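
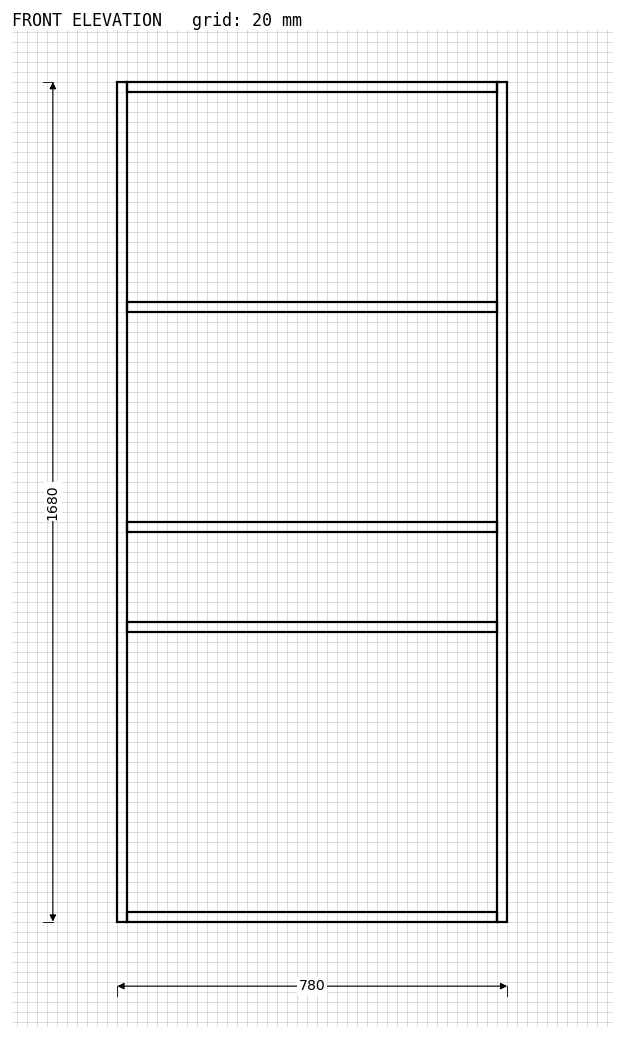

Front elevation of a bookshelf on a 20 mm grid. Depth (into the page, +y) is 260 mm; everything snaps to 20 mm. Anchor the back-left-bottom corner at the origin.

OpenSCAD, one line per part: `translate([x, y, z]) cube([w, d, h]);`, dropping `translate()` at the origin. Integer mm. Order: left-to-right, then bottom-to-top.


cube([20, 260, 1680]);
translate([20, 0, 0]) cube([740, 260, 20]);
translate([20, 0, 580]) cube([740, 260, 20]);
translate([20, 0, 780]) cube([740, 260, 20]);
translate([20, 0, 1220]) cube([740, 260, 20]);
translate([20, 0, 1660]) cube([740, 260, 20]);
translate([760, 0, 0]) cube([20, 260, 1680]);


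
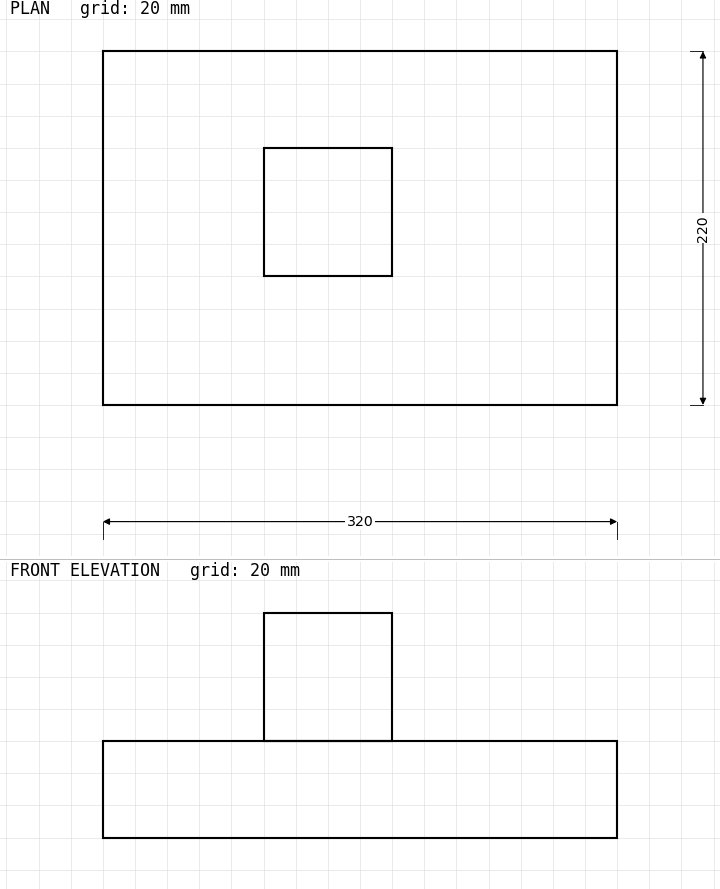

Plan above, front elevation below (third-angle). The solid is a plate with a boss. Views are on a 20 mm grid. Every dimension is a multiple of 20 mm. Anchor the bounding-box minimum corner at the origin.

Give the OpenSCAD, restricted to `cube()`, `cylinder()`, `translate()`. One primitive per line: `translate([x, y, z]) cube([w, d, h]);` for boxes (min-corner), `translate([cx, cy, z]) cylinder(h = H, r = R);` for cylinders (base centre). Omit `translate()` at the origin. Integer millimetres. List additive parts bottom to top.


cube([320, 220, 60]);
translate([100, 80, 60]) cube([80, 80, 80]);


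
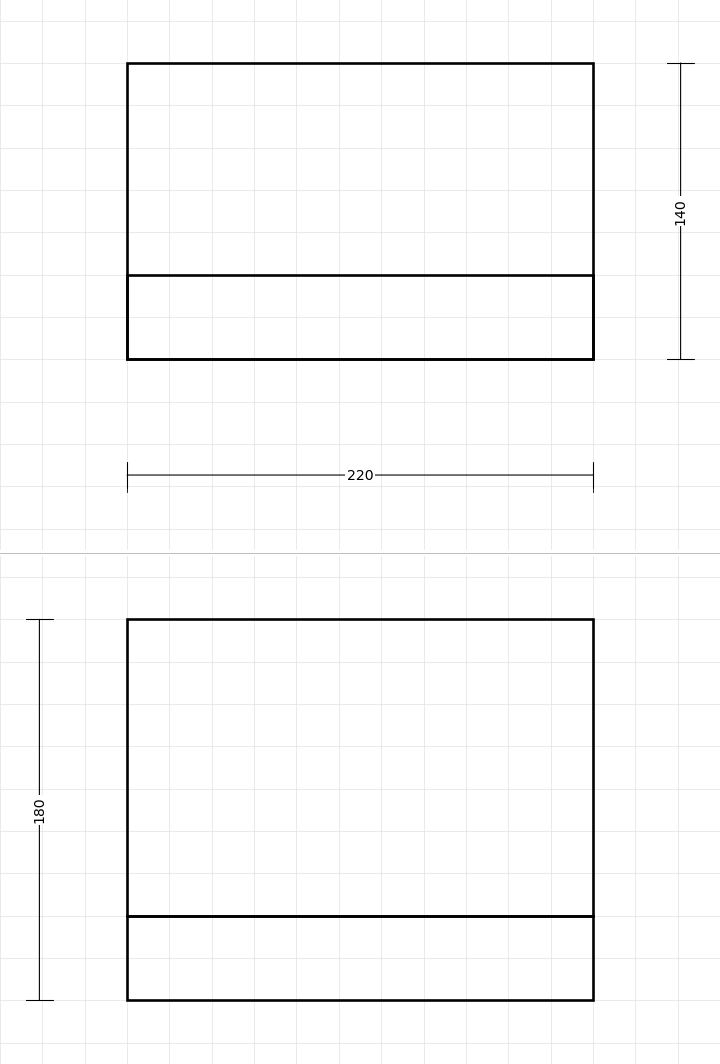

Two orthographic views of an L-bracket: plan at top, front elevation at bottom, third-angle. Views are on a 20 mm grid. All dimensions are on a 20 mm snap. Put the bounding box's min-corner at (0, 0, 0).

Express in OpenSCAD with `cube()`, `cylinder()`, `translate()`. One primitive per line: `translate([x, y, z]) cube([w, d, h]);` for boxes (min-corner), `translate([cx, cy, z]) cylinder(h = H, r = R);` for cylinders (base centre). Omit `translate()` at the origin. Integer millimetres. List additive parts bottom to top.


cube([220, 140, 40]);
translate([0, 0, 40]) cube([220, 40, 140]);


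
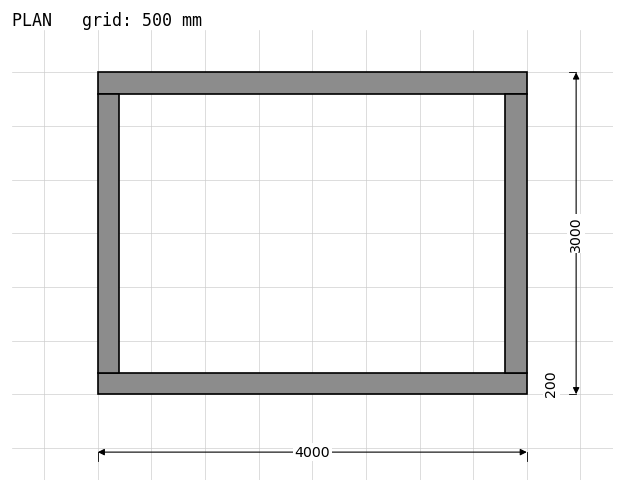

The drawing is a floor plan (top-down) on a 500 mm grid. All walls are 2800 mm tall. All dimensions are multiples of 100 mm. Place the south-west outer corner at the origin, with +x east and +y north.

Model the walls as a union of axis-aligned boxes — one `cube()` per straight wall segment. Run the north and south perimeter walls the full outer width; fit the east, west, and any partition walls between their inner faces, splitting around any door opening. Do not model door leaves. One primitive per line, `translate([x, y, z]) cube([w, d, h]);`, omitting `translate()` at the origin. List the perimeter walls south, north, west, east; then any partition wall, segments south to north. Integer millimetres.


cube([4000, 200, 2800]);
translate([0, 2800, 0]) cube([4000, 200, 2800]);
translate([0, 200, 0]) cube([200, 2600, 2800]);
translate([3800, 200, 0]) cube([200, 2600, 2800]);


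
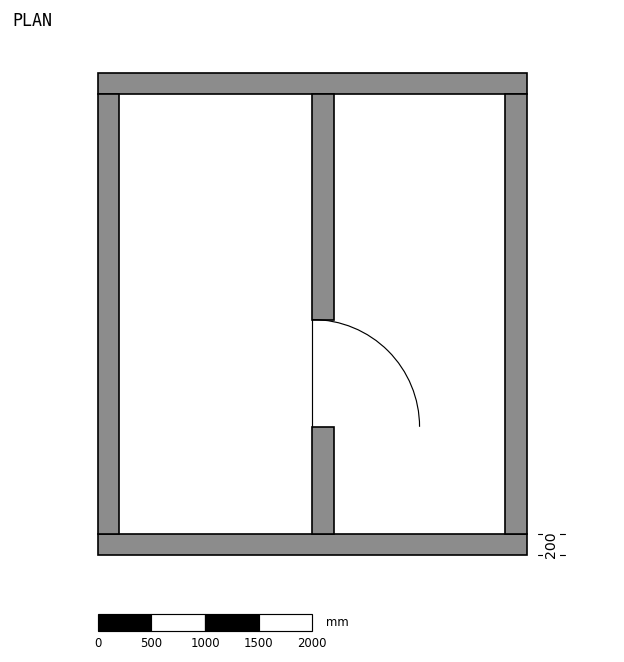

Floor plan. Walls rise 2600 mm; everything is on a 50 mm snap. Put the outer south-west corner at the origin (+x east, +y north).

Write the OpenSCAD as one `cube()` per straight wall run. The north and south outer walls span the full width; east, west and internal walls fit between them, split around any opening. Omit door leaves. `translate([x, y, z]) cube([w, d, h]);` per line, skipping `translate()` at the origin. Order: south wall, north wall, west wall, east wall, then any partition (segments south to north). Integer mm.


cube([4000, 200, 2600]);
translate([0, 4300, 0]) cube([4000, 200, 2600]);
translate([0, 200, 0]) cube([200, 4100, 2600]);
translate([3800, 200, 0]) cube([200, 4100, 2600]);
translate([2000, 200, 0]) cube([200, 1000, 2600]);
translate([2000, 2200, 0]) cube([200, 2100, 2600]);


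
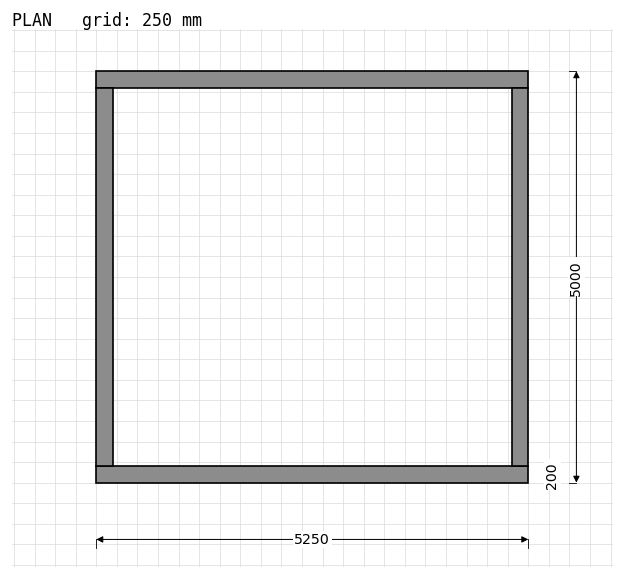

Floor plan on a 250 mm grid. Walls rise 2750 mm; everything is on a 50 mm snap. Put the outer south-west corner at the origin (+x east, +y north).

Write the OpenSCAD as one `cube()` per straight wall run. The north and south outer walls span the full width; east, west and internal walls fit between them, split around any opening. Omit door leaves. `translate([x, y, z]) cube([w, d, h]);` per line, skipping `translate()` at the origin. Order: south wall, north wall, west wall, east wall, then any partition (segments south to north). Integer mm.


cube([5250, 200, 2750]);
translate([0, 4800, 0]) cube([5250, 200, 2750]);
translate([0, 200, 0]) cube([200, 4600, 2750]);
translate([5050, 200, 0]) cube([200, 4600, 2750]);


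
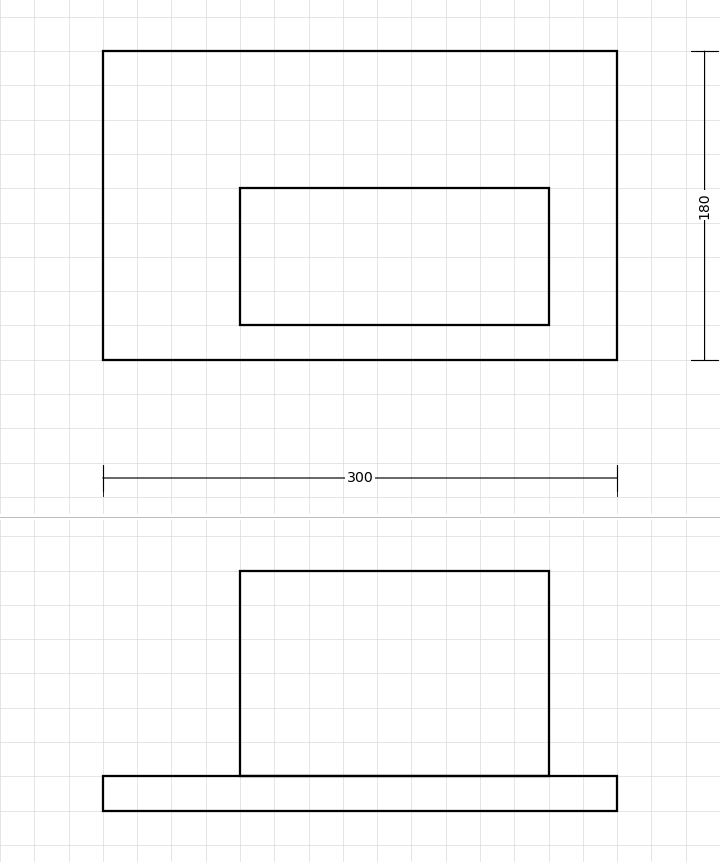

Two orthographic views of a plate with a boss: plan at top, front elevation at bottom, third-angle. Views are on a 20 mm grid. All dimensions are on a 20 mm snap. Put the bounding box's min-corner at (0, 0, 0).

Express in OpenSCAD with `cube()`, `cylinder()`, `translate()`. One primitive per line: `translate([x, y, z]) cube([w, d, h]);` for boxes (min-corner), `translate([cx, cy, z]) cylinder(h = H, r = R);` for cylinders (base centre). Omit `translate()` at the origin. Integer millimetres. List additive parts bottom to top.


cube([300, 180, 20]);
translate([80, 20, 20]) cube([180, 80, 120]);


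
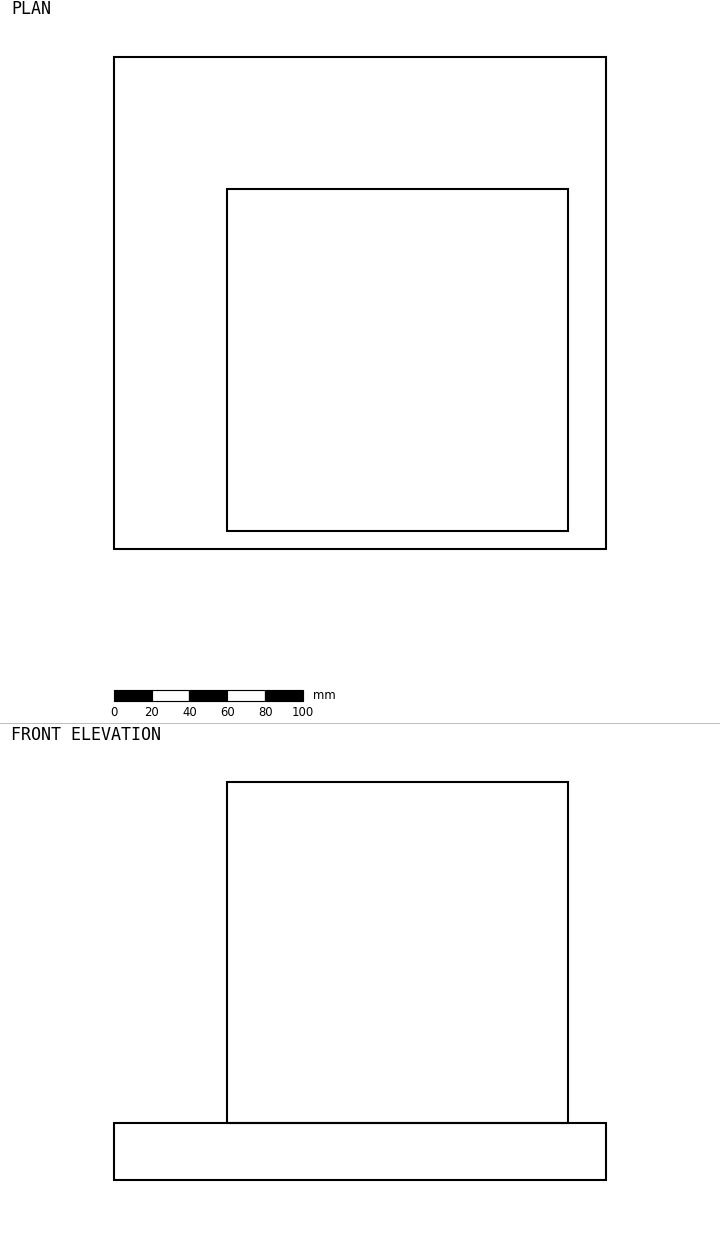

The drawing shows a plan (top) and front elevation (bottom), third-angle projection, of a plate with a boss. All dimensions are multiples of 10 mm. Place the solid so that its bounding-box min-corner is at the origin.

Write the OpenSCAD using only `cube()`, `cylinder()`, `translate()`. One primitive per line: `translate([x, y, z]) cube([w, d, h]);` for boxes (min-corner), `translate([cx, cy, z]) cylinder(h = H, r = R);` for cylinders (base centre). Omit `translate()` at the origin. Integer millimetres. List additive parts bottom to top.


cube([260, 260, 30]);
translate([60, 10, 30]) cube([180, 180, 180]);


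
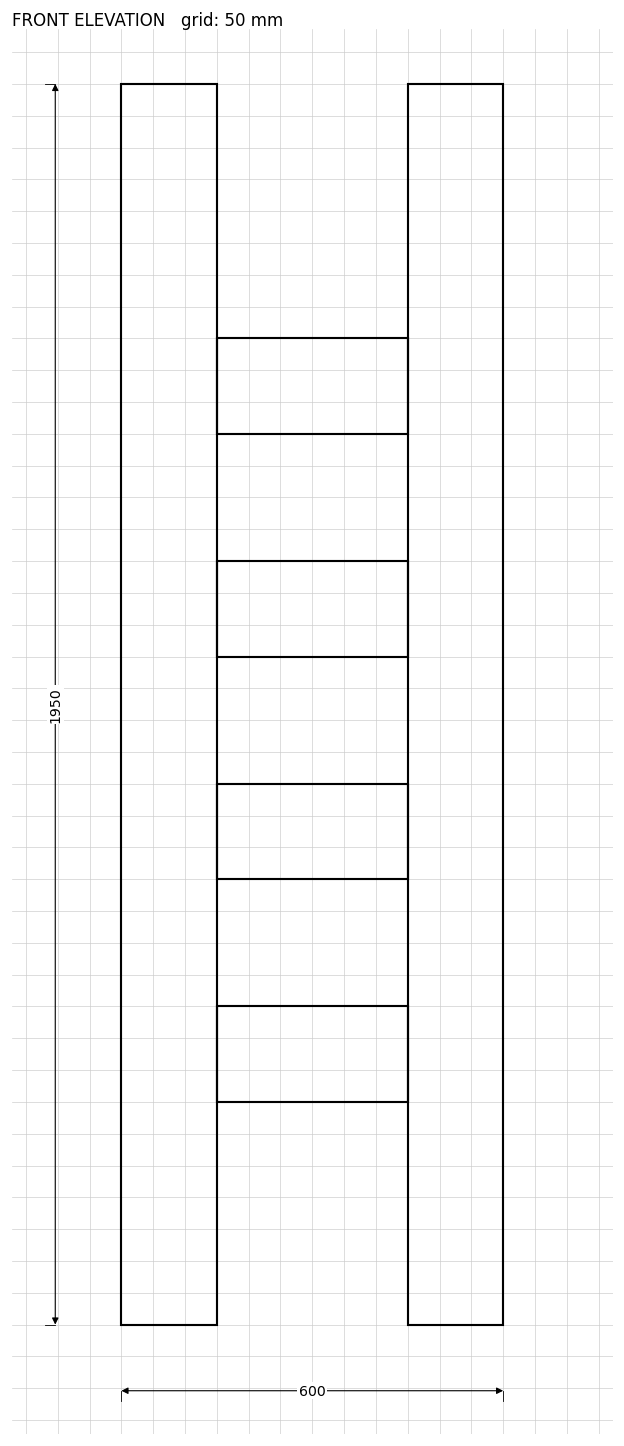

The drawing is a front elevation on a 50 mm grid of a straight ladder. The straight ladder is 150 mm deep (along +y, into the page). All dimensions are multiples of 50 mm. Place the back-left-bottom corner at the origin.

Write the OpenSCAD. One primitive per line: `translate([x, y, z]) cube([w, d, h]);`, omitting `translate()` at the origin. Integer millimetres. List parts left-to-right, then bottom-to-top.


cube([150, 150, 1950]);
translate([150, 0, 350]) cube([300, 150, 150]);
translate([150, 0, 700]) cube([300, 150, 150]);
translate([150, 0, 1050]) cube([300, 150, 150]);
translate([150, 0, 1400]) cube([300, 150, 150]);
translate([450, 0, 0]) cube([150, 150, 1950]);


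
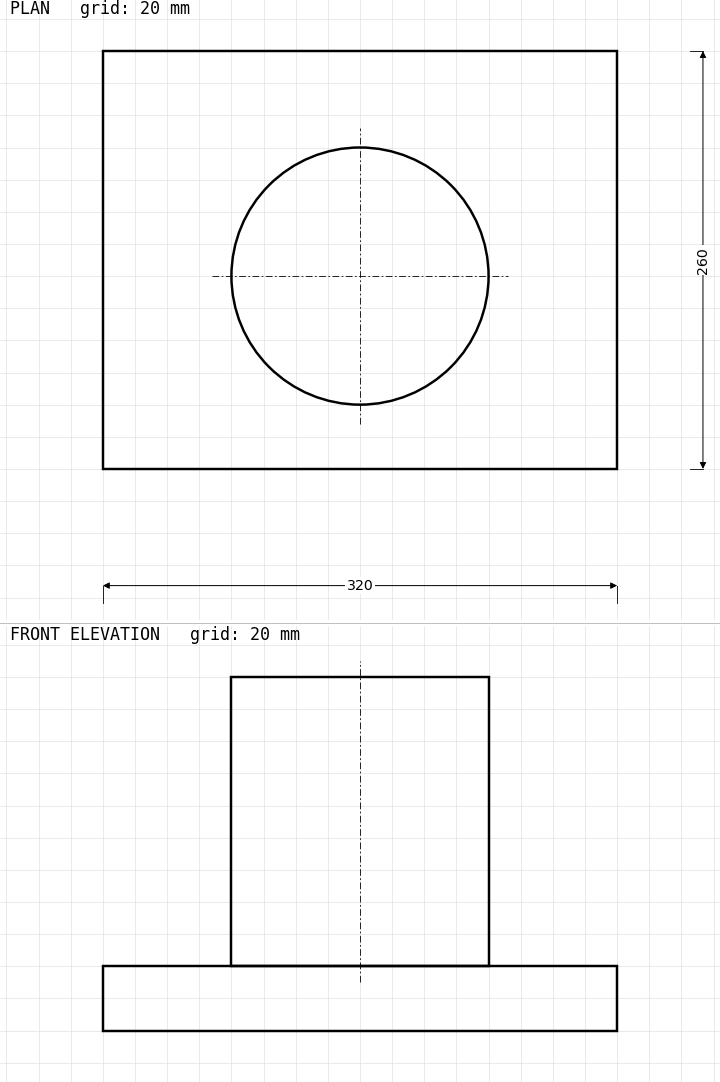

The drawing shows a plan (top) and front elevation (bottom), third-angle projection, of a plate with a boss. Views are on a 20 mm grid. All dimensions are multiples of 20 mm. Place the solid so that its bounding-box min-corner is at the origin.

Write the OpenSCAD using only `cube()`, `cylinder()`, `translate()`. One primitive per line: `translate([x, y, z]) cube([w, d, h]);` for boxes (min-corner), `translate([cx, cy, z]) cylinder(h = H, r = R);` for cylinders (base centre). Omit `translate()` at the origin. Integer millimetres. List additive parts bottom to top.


cube([320, 260, 40]);
translate([160, 120, 40]) cylinder(h = 180, r = 80);


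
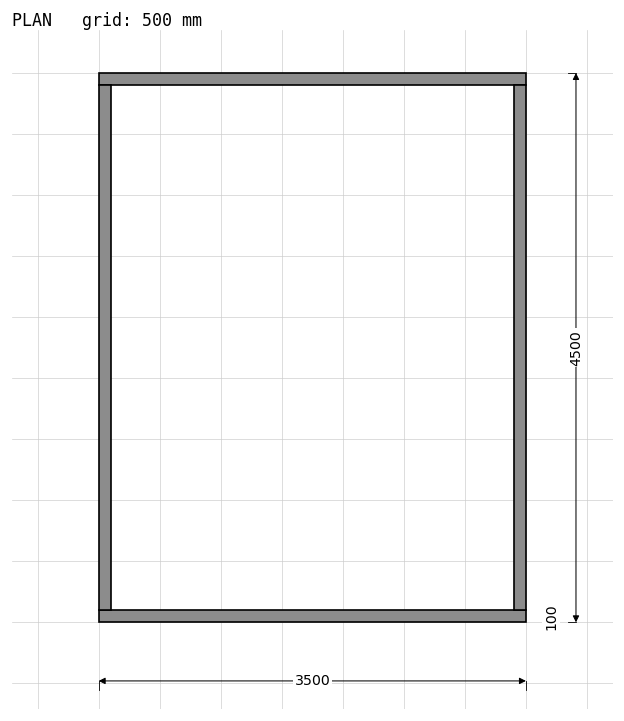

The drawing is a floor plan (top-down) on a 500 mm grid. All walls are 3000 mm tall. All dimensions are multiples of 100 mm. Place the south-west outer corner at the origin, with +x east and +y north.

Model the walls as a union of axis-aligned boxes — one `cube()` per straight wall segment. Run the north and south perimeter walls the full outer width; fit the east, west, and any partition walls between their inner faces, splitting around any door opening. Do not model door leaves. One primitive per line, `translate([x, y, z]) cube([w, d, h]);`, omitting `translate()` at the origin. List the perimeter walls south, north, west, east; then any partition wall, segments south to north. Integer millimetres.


cube([3500, 100, 3000]);
translate([0, 4400, 0]) cube([3500, 100, 3000]);
translate([0, 100, 0]) cube([100, 4300, 3000]);
translate([3400, 100, 0]) cube([100, 4300, 3000]);


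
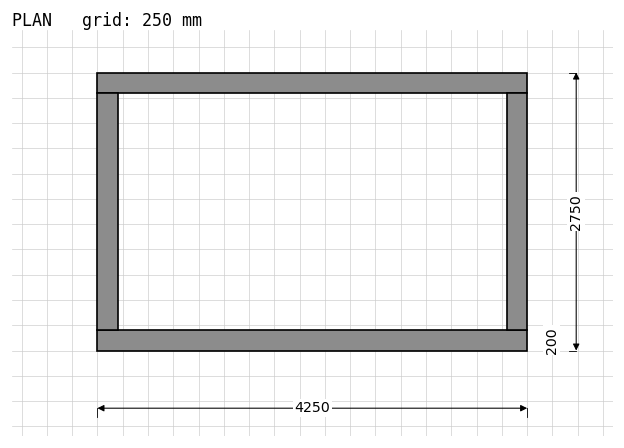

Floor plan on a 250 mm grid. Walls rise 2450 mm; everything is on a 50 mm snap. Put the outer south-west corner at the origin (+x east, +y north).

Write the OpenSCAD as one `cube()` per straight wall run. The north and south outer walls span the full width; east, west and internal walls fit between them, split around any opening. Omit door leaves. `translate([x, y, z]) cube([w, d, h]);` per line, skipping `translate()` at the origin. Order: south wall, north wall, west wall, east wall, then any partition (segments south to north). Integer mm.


cube([4250, 200, 2450]);
translate([0, 2550, 0]) cube([4250, 200, 2450]);
translate([0, 200, 0]) cube([200, 2350, 2450]);
translate([4050, 200, 0]) cube([200, 2350, 2450]);


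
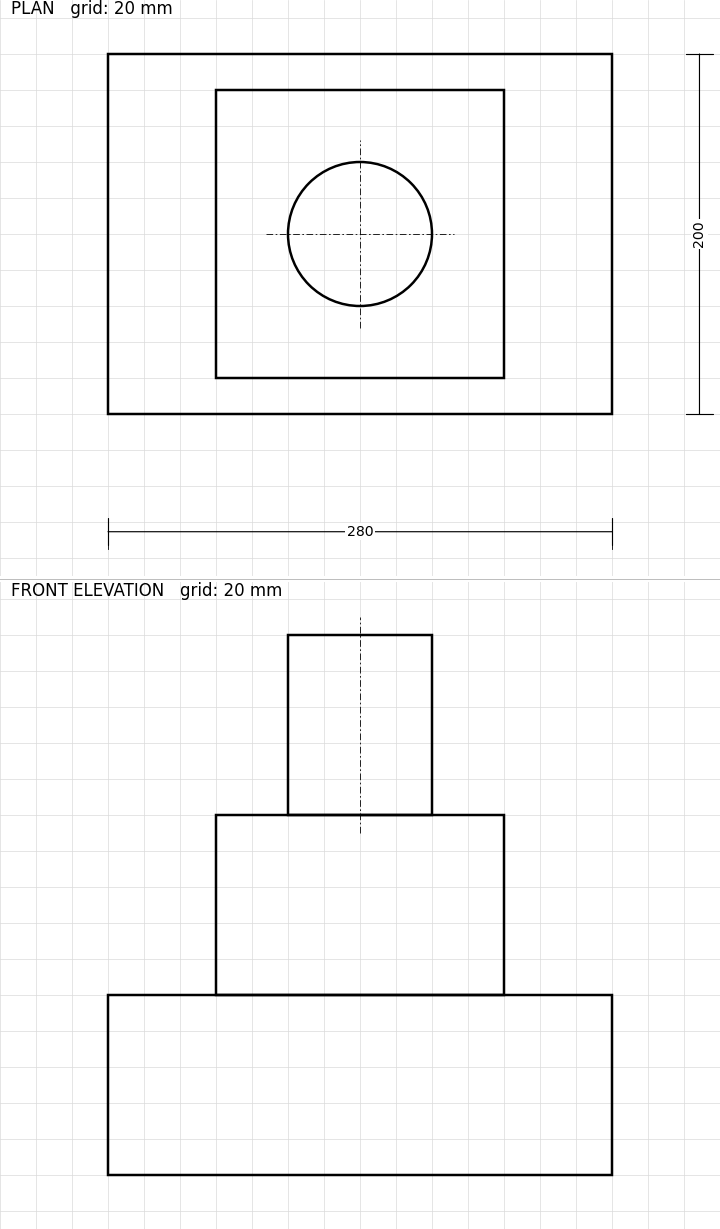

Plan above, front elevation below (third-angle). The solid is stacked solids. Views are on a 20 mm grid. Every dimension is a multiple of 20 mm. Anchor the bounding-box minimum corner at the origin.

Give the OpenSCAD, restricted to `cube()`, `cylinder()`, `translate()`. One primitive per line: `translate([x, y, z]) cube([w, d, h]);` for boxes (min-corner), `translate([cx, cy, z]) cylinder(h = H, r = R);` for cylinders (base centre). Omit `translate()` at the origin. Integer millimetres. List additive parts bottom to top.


cube([280, 200, 100]);
translate([60, 20, 100]) cube([160, 160, 100]);
translate([140, 100, 200]) cylinder(h = 100, r = 40);


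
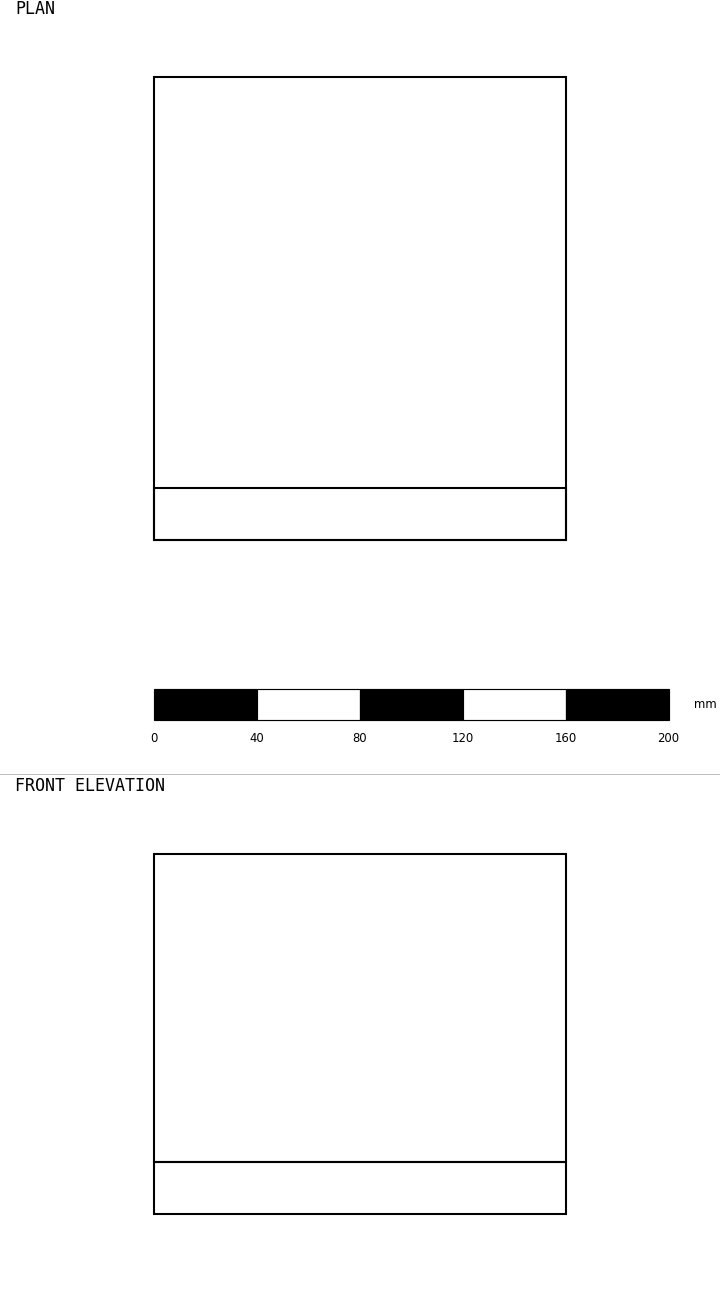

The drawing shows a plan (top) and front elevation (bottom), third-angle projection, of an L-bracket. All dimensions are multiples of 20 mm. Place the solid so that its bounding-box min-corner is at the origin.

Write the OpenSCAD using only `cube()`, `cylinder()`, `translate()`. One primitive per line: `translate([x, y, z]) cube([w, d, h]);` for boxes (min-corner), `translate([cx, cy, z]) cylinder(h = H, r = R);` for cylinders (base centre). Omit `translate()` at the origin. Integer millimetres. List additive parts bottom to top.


cube([160, 180, 20]);
translate([0, 0, 20]) cube([160, 20, 120]);


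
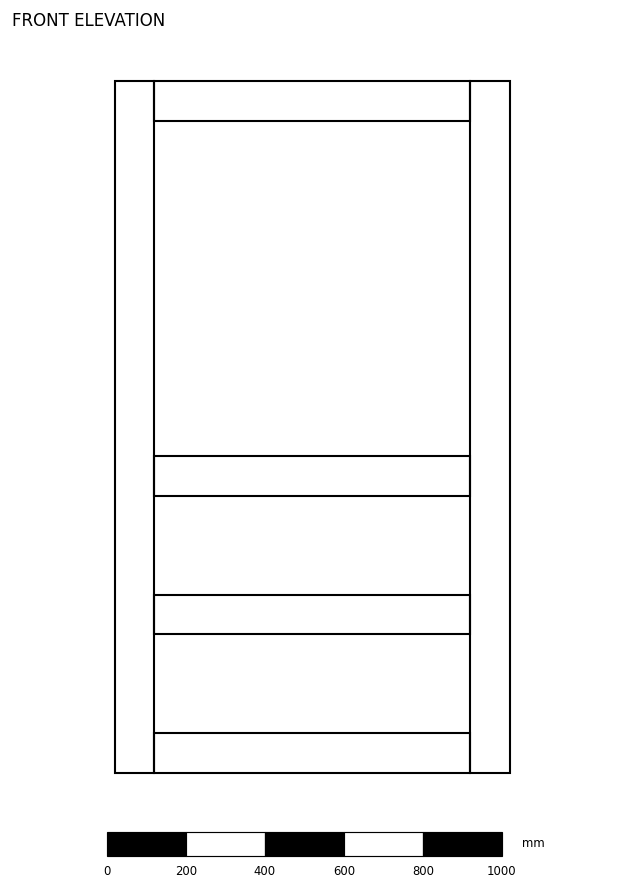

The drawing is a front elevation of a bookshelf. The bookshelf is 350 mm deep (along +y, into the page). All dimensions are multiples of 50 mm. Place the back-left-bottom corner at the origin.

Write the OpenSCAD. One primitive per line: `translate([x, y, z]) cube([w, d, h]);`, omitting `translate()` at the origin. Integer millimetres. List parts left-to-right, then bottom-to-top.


cube([100, 350, 1750]);
translate([100, 0, 0]) cube([800, 350, 100]);
translate([100, 0, 350]) cube([800, 350, 100]);
translate([100, 0, 700]) cube([800, 350, 100]);
translate([100, 0, 1650]) cube([800, 350, 100]);
translate([900, 0, 0]) cube([100, 350, 1750]);


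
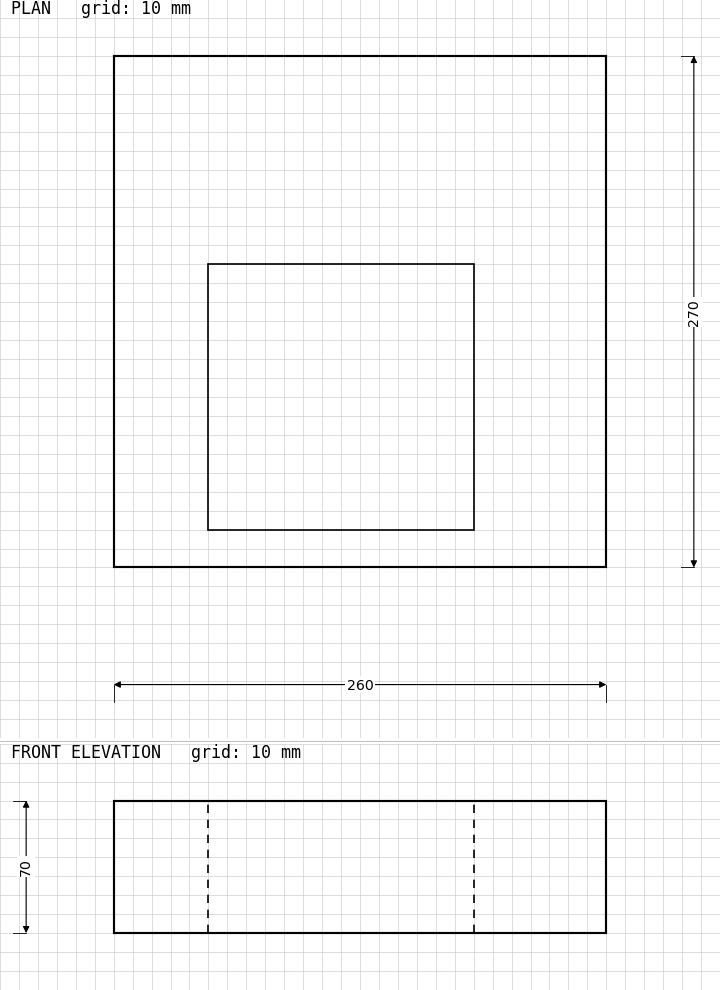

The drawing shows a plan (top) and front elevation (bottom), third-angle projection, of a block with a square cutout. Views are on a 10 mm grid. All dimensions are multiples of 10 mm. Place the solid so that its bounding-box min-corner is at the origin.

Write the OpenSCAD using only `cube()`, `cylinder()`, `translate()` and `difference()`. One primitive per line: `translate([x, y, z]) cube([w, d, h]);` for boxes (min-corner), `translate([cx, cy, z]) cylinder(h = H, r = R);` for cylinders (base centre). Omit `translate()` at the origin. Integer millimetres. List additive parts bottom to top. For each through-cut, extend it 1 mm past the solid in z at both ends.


difference() {
  cube([260, 270, 70]);
  translate([50, 20, -1]) cube([140, 140, 72]);
}


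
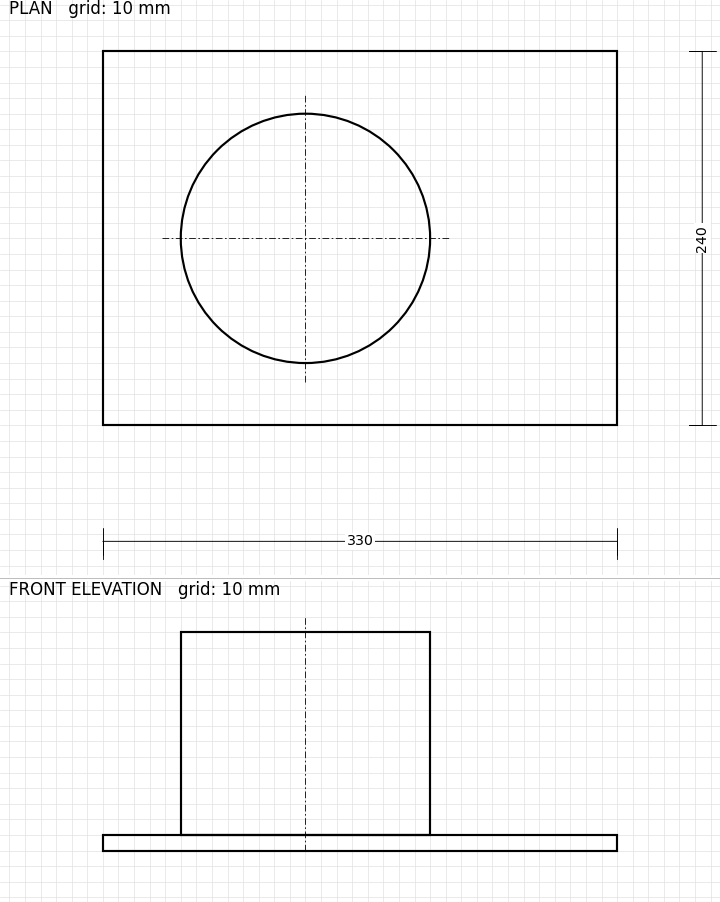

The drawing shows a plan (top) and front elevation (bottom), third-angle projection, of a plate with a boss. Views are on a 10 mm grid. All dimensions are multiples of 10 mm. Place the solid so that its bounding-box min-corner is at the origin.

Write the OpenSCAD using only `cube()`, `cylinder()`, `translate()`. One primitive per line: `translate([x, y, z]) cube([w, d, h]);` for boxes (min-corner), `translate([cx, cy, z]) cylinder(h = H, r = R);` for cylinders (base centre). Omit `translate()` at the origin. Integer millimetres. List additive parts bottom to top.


cube([330, 240, 10]);
translate([130, 120, 10]) cylinder(h = 130, r = 80);


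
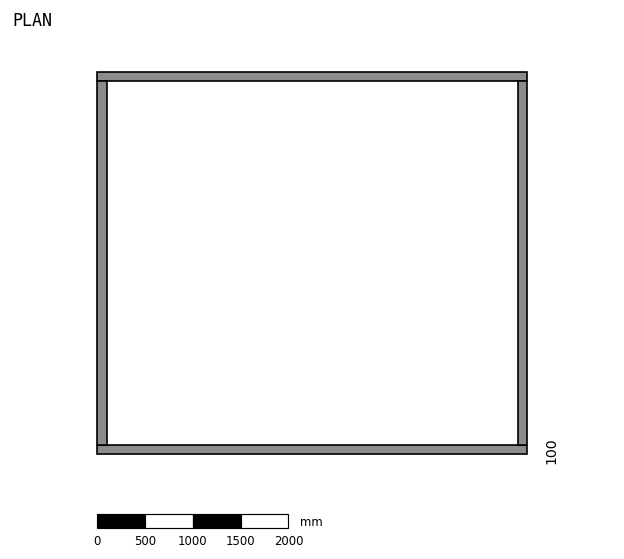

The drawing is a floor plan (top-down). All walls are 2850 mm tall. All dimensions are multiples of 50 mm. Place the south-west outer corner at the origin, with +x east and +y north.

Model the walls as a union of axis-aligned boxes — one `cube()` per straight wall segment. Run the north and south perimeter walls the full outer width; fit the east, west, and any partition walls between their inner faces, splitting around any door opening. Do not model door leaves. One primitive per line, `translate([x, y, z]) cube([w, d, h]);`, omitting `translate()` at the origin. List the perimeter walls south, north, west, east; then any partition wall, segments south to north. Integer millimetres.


cube([4500, 100, 2850]);
translate([0, 3900, 0]) cube([4500, 100, 2850]);
translate([0, 100, 0]) cube([100, 3800, 2850]);
translate([4400, 100, 0]) cube([100, 3800, 2850]);


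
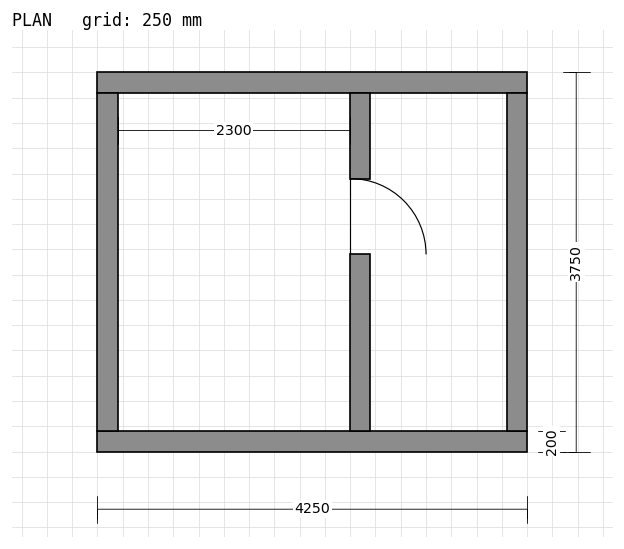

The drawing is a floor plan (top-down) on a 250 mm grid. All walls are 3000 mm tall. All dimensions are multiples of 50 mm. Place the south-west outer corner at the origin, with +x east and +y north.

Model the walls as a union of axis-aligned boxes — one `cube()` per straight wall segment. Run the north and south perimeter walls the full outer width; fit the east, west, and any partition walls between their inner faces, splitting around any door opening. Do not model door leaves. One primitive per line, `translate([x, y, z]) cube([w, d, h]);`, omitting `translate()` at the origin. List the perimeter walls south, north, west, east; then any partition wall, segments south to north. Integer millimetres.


cube([4250, 200, 3000]);
translate([0, 3550, 0]) cube([4250, 200, 3000]);
translate([0, 200, 0]) cube([200, 3350, 3000]);
translate([4050, 200, 0]) cube([200, 3350, 3000]);
translate([2500, 200, 0]) cube([200, 1750, 3000]);
translate([2500, 2700, 0]) cube([200, 850, 3000]);


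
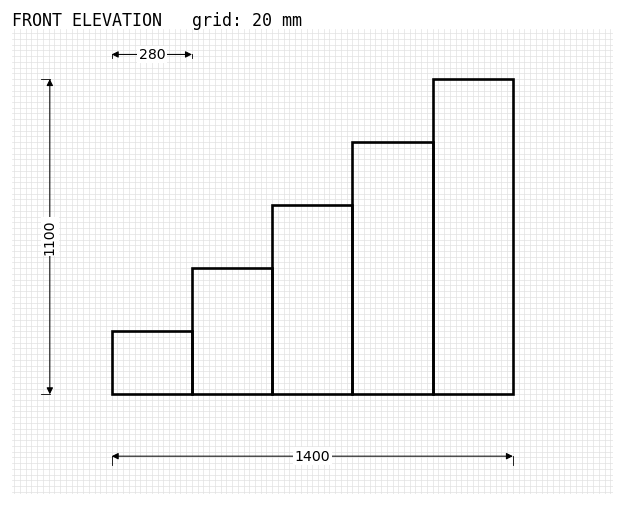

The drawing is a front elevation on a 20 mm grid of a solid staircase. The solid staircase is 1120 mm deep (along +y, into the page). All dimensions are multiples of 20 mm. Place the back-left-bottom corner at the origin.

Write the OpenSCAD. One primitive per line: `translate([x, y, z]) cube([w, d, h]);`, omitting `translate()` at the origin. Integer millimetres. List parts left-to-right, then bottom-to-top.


cube([280, 1120, 220]);
translate([280, 0, 0]) cube([280, 1120, 440]);
translate([560, 0, 0]) cube([280, 1120, 660]);
translate([840, 0, 0]) cube([280, 1120, 880]);
translate([1120, 0, 0]) cube([280, 1120, 1100]);


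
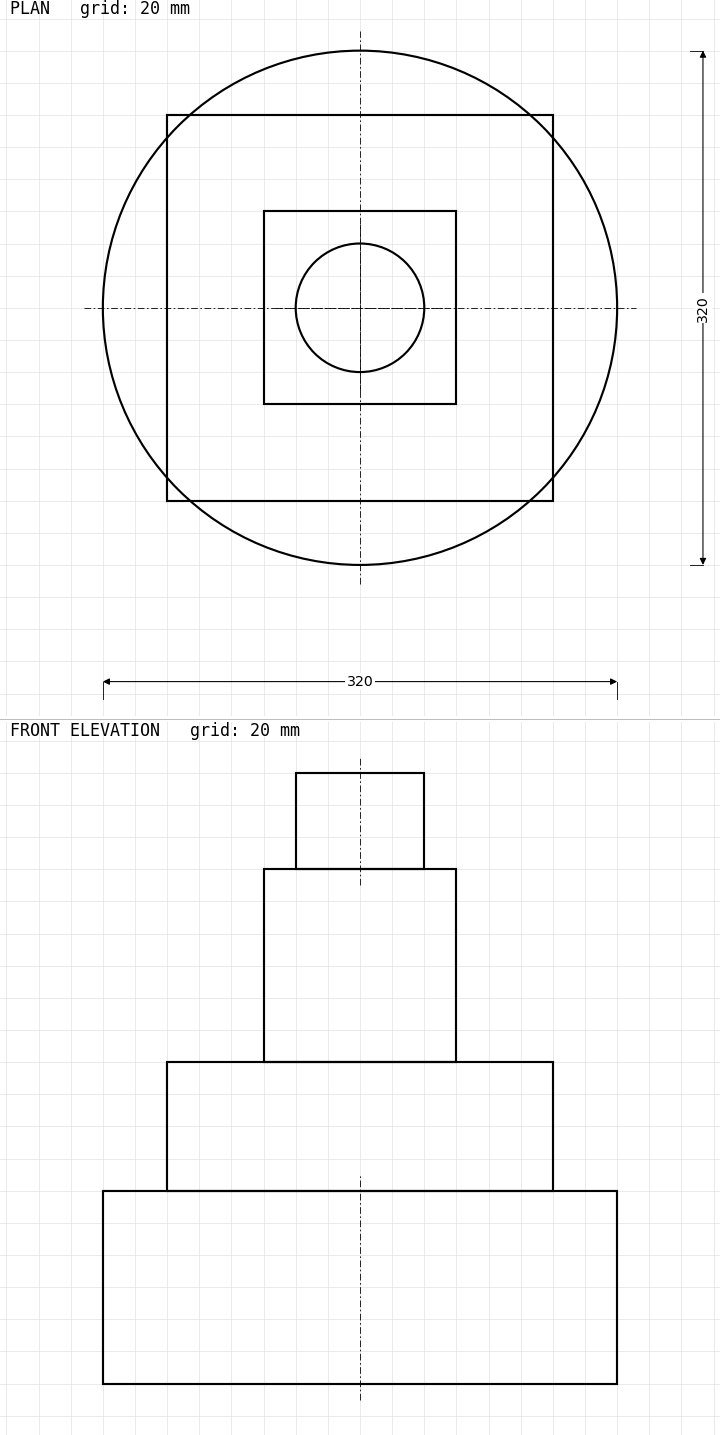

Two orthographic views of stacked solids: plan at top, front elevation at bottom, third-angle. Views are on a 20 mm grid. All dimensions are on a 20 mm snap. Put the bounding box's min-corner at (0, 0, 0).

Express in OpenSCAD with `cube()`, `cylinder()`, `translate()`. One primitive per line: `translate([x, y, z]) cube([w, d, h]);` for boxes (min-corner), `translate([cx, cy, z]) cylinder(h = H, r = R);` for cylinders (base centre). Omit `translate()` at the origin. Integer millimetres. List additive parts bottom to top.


translate([160, 160, 0]) cylinder(h = 120, r = 160);
translate([40, 40, 120]) cube([240, 240, 80]);
translate([100, 100, 200]) cube([120, 120, 120]);
translate([160, 160, 320]) cylinder(h = 60, r = 40);


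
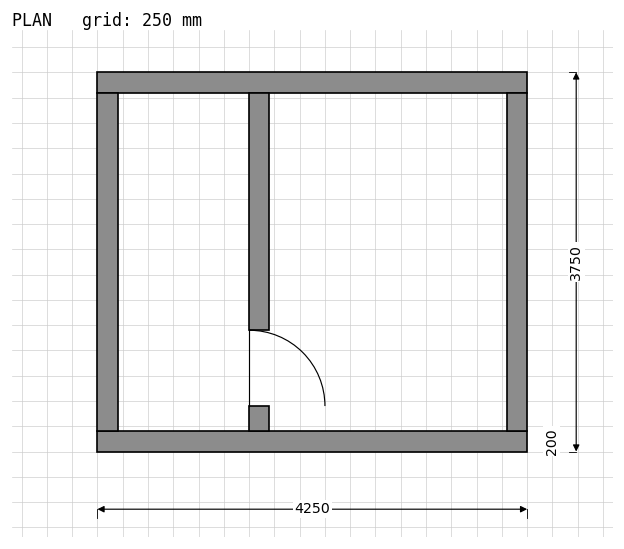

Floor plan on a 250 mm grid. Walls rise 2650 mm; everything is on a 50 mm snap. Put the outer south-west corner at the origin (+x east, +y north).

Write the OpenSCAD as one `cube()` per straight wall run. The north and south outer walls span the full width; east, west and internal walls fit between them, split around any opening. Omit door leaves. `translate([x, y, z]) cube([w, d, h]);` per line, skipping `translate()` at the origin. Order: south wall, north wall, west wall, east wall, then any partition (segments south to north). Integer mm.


cube([4250, 200, 2650]);
translate([0, 3550, 0]) cube([4250, 200, 2650]);
translate([0, 200, 0]) cube([200, 3350, 2650]);
translate([4050, 200, 0]) cube([200, 3350, 2650]);
translate([1500, 200, 0]) cube([200, 250, 2650]);
translate([1500, 1200, 0]) cube([200, 2350, 2650]);


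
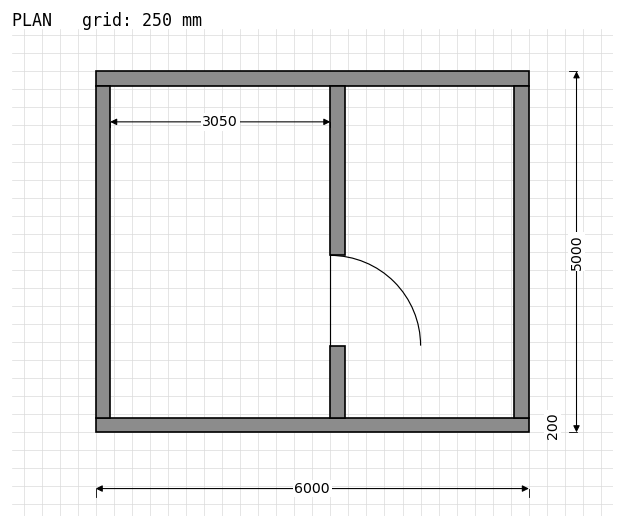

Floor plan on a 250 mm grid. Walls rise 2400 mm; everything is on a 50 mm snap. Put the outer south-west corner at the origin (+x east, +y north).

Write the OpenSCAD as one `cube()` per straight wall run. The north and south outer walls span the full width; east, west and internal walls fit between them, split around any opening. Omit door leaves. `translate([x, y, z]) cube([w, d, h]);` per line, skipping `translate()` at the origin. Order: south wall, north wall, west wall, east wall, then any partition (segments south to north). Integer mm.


cube([6000, 200, 2400]);
translate([0, 4800, 0]) cube([6000, 200, 2400]);
translate([0, 200, 0]) cube([200, 4600, 2400]);
translate([5800, 200, 0]) cube([200, 4600, 2400]);
translate([3250, 200, 0]) cube([200, 1000, 2400]);
translate([3250, 2450, 0]) cube([200, 2350, 2400]);


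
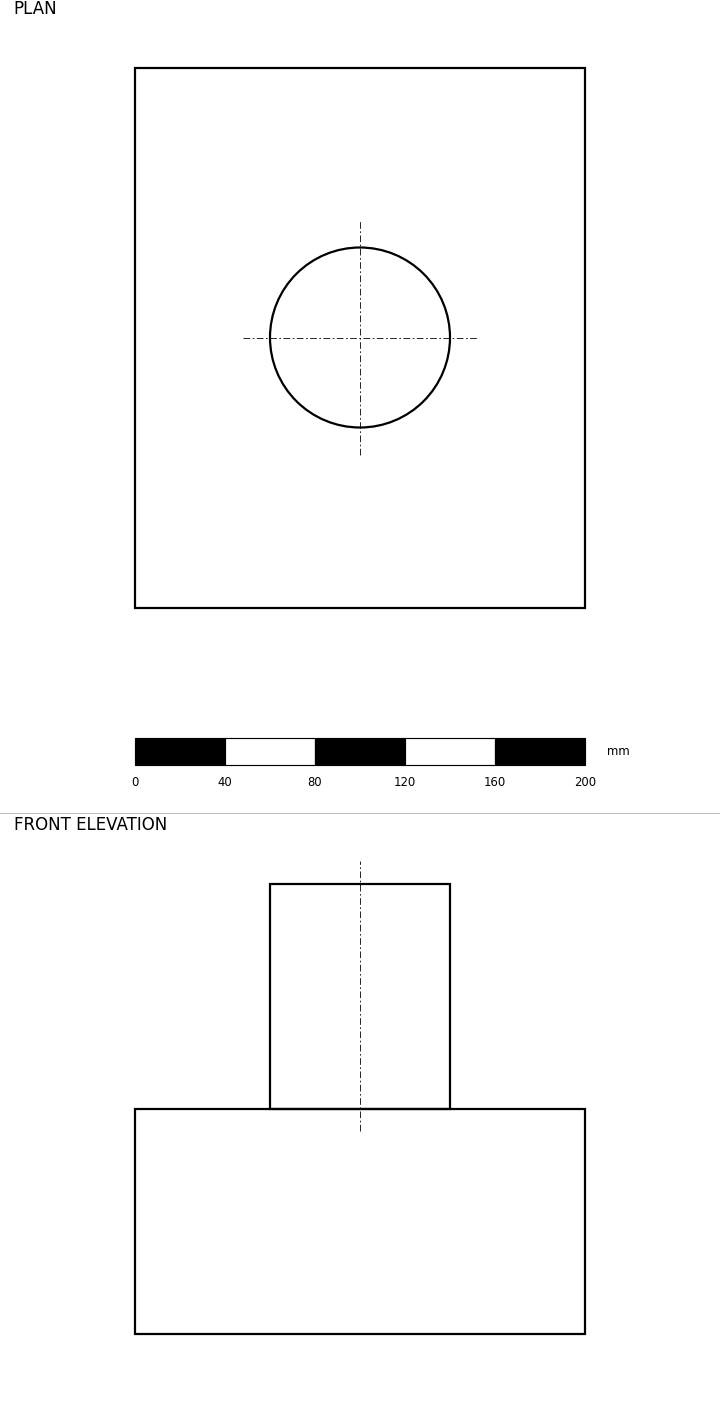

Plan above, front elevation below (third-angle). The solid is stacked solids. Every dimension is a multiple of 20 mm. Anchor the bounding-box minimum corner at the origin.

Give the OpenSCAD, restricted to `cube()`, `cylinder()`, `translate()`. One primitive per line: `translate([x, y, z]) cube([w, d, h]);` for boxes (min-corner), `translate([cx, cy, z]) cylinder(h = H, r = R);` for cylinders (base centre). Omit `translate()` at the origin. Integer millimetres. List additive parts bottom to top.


cube([200, 240, 100]);
translate([100, 120, 100]) cylinder(h = 100, r = 40);


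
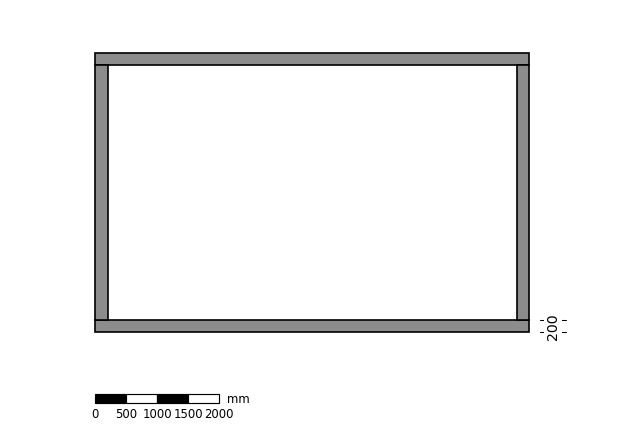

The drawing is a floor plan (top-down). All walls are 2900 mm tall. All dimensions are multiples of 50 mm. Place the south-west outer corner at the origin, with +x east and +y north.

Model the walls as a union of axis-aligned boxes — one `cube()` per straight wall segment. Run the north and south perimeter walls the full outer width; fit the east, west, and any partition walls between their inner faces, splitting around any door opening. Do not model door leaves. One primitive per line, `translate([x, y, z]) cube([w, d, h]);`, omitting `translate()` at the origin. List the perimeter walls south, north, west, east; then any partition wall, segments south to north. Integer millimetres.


cube([7000, 200, 2900]);
translate([0, 4300, 0]) cube([7000, 200, 2900]);
translate([0, 200, 0]) cube([200, 4100, 2900]);
translate([6800, 200, 0]) cube([200, 4100, 2900]);


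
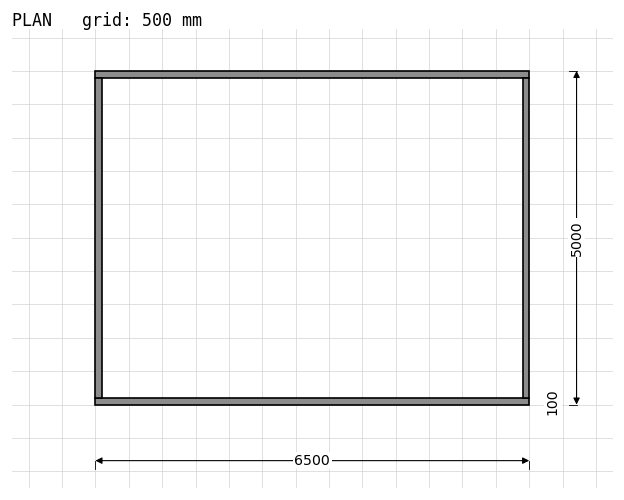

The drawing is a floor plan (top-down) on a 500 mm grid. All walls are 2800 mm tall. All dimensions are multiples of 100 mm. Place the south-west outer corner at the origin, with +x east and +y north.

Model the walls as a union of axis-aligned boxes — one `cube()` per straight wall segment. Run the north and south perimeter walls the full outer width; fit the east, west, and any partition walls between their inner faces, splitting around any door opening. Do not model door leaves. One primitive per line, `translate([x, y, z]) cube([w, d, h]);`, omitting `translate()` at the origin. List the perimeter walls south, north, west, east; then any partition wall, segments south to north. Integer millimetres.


cube([6500, 100, 2800]);
translate([0, 4900, 0]) cube([6500, 100, 2800]);
translate([0, 100, 0]) cube([100, 4800, 2800]);
translate([6400, 100, 0]) cube([100, 4800, 2800]);


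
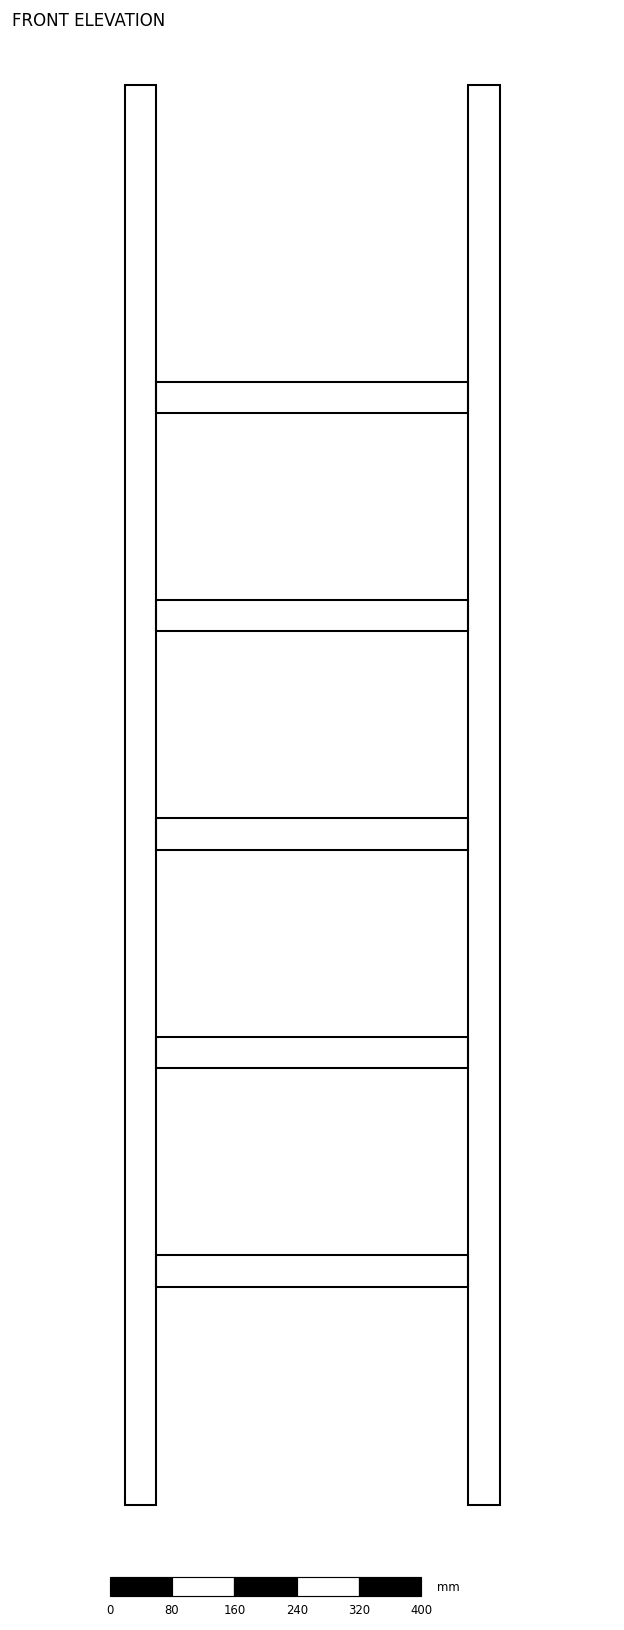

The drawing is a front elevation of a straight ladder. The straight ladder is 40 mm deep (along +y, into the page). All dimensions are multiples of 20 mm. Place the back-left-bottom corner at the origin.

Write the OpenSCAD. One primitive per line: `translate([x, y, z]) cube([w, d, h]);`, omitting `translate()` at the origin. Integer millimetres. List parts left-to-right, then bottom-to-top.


cube([40, 40, 1820]);
translate([40, 0, 280]) cube([400, 40, 40]);
translate([40, 0, 560]) cube([400, 40, 40]);
translate([40, 0, 840]) cube([400, 40, 40]);
translate([40, 0, 1120]) cube([400, 40, 40]);
translate([40, 0, 1400]) cube([400, 40, 40]);
translate([440, 0, 0]) cube([40, 40, 1820]);


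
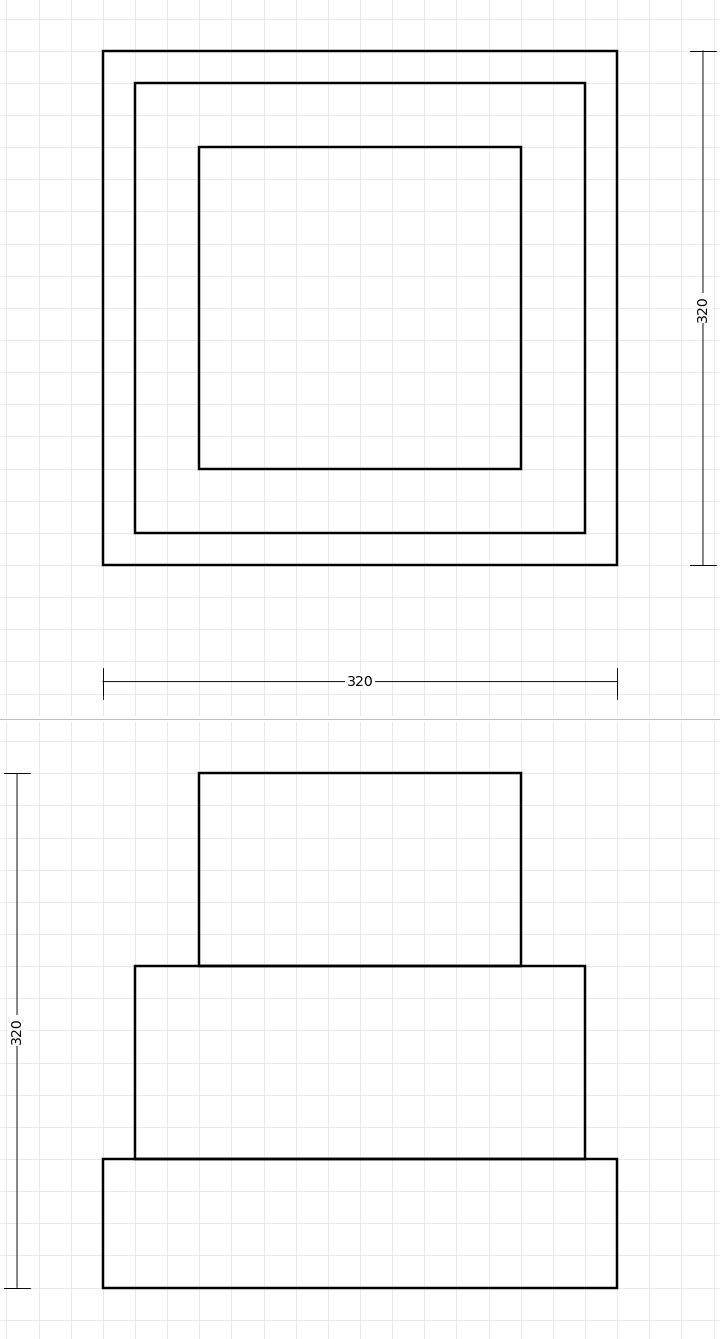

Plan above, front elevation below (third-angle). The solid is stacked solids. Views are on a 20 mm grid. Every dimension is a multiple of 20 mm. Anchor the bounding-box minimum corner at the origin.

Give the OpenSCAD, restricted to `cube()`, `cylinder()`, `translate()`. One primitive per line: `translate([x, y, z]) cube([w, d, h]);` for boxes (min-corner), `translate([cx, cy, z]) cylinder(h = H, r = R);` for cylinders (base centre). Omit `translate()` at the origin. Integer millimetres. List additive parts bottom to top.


cube([320, 320, 80]);
translate([20, 20, 80]) cube([280, 280, 120]);
translate([60, 60, 200]) cube([200, 200, 120]);


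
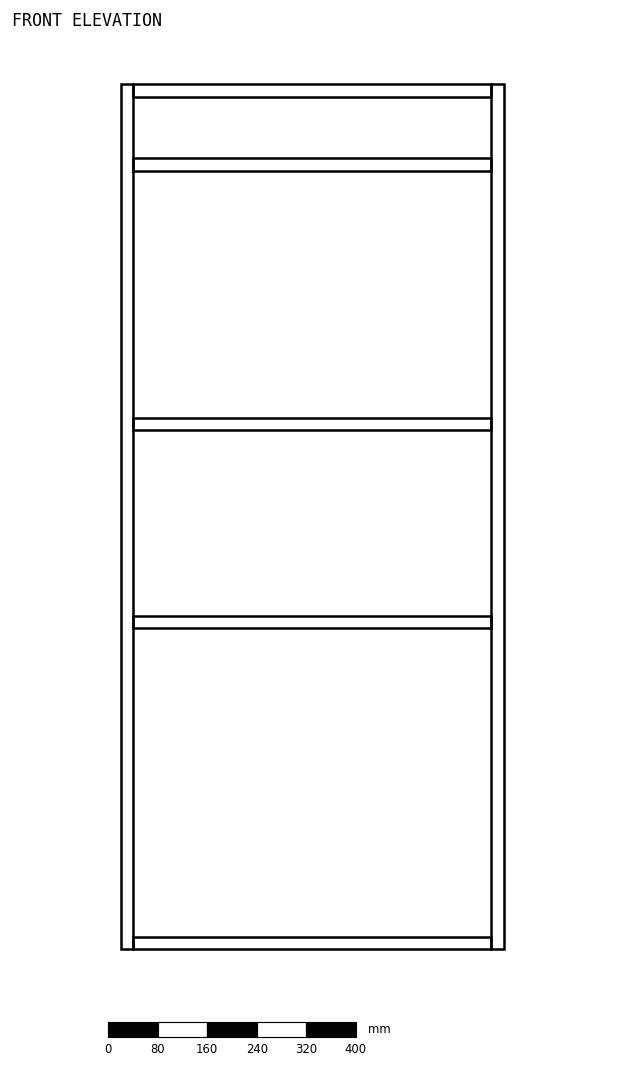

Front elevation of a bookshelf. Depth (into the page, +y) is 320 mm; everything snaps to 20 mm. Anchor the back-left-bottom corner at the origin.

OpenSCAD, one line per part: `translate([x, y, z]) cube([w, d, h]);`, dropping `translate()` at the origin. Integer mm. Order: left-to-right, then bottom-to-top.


cube([20, 320, 1400]);
translate([20, 0, 0]) cube([580, 320, 20]);
translate([20, 0, 520]) cube([580, 320, 20]);
translate([20, 0, 840]) cube([580, 320, 20]);
translate([20, 0, 1260]) cube([580, 320, 20]);
translate([20, 0, 1380]) cube([580, 320, 20]);
translate([600, 0, 0]) cube([20, 320, 1400]);


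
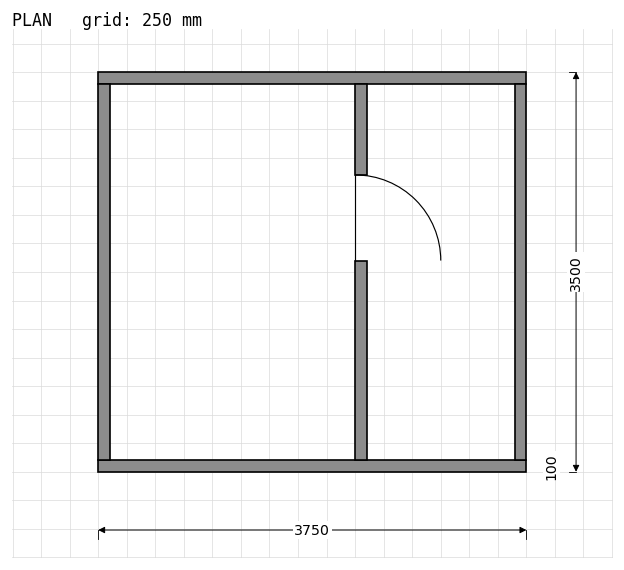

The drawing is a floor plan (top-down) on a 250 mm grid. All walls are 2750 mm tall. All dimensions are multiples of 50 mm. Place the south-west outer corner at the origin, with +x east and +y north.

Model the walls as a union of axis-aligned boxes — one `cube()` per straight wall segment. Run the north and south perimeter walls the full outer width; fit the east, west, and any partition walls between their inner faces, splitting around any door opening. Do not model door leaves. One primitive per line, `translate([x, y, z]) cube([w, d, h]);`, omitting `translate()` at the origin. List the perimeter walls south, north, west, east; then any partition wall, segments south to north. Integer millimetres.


cube([3750, 100, 2750]);
translate([0, 3400, 0]) cube([3750, 100, 2750]);
translate([0, 100, 0]) cube([100, 3300, 2750]);
translate([3650, 100, 0]) cube([100, 3300, 2750]);
translate([2250, 100, 0]) cube([100, 1750, 2750]);
translate([2250, 2600, 0]) cube([100, 800, 2750]);


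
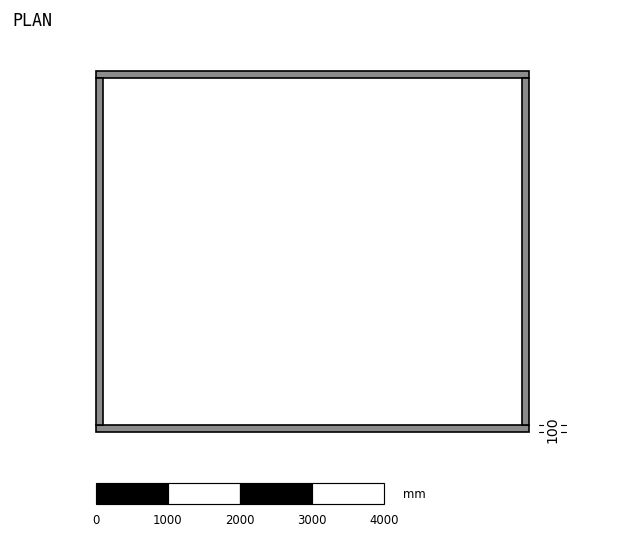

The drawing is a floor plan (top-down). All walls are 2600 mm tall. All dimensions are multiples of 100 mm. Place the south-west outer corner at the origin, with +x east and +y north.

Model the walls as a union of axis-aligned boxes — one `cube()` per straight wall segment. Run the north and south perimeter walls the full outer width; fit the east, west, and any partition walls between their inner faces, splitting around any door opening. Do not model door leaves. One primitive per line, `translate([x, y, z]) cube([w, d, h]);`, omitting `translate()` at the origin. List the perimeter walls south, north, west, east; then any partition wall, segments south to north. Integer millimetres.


cube([6000, 100, 2600]);
translate([0, 4900, 0]) cube([6000, 100, 2600]);
translate([0, 100, 0]) cube([100, 4800, 2600]);
translate([5900, 100, 0]) cube([100, 4800, 2600]);


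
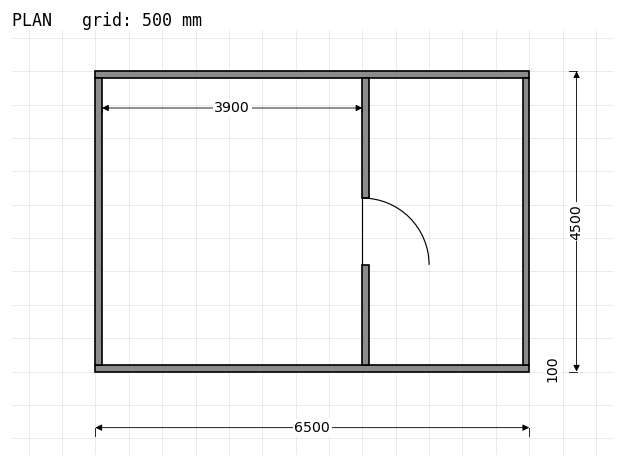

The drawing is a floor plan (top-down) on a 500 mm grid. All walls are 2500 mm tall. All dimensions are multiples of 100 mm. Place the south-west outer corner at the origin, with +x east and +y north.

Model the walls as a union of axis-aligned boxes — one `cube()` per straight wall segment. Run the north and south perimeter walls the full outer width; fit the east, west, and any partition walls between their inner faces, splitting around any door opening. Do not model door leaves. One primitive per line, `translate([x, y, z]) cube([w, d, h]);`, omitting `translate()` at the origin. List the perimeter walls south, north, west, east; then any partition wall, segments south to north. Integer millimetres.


cube([6500, 100, 2500]);
translate([0, 4400, 0]) cube([6500, 100, 2500]);
translate([0, 100, 0]) cube([100, 4300, 2500]);
translate([6400, 100, 0]) cube([100, 4300, 2500]);
translate([4000, 100, 0]) cube([100, 1500, 2500]);
translate([4000, 2600, 0]) cube([100, 1800, 2500]);


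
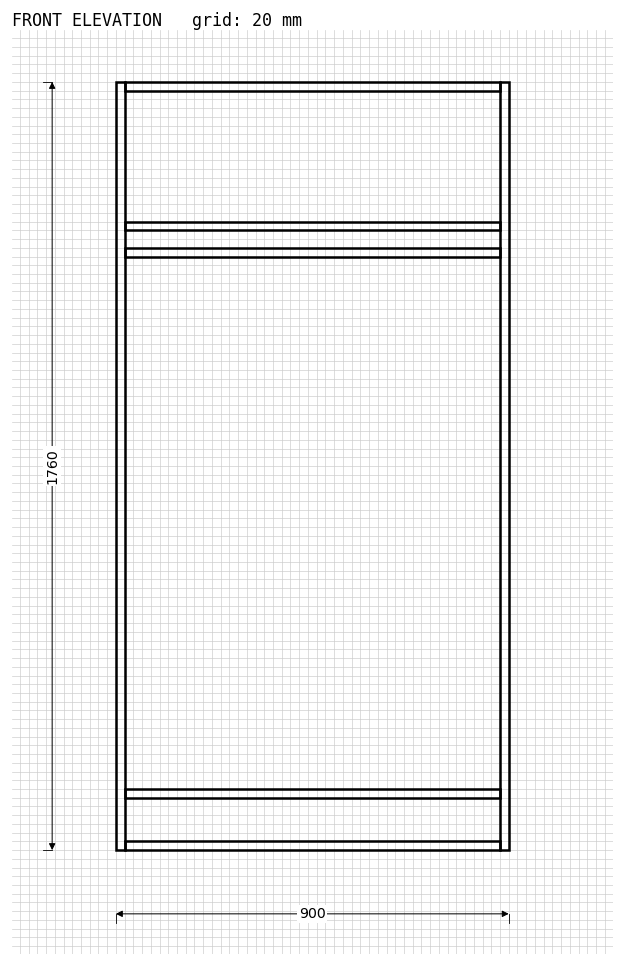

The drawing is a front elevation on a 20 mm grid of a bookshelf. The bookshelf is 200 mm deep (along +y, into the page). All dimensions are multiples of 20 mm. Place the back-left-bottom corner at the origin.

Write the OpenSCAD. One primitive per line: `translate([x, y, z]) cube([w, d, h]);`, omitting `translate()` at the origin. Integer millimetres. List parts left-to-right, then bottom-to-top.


cube([20, 200, 1760]);
translate([20, 0, 0]) cube([860, 200, 20]);
translate([20, 0, 120]) cube([860, 200, 20]);
translate([20, 0, 1360]) cube([860, 200, 20]);
translate([20, 0, 1420]) cube([860, 200, 20]);
translate([20, 0, 1740]) cube([860, 200, 20]);
translate([880, 0, 0]) cube([20, 200, 1760]);


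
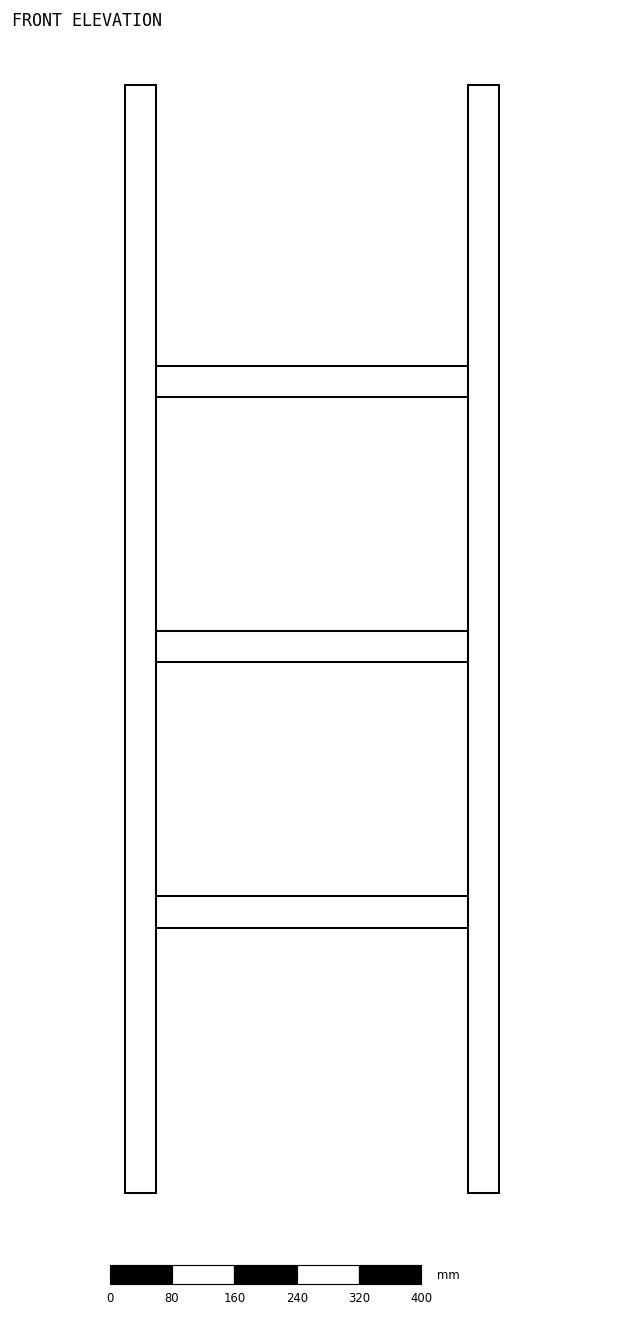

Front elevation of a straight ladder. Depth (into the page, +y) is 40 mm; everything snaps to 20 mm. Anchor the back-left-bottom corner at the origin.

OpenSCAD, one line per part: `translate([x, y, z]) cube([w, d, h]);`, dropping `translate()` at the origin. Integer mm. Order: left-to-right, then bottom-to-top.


cube([40, 40, 1420]);
translate([40, 0, 340]) cube([400, 40, 40]);
translate([40, 0, 680]) cube([400, 40, 40]);
translate([40, 0, 1020]) cube([400, 40, 40]);
translate([440, 0, 0]) cube([40, 40, 1420]);


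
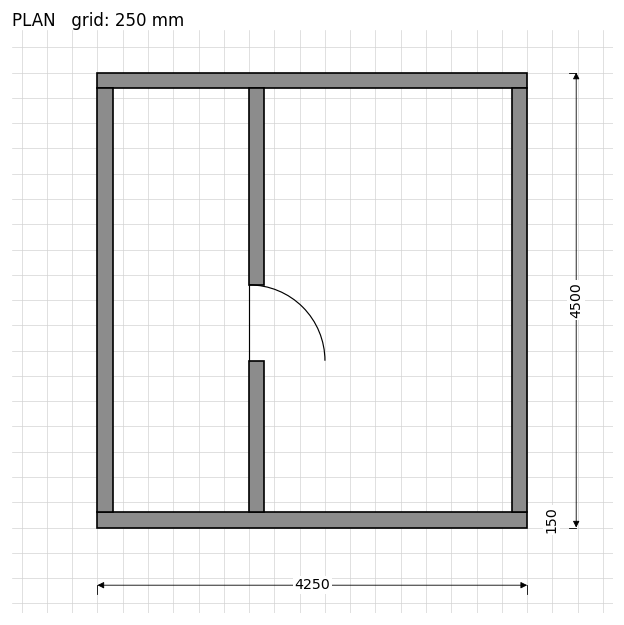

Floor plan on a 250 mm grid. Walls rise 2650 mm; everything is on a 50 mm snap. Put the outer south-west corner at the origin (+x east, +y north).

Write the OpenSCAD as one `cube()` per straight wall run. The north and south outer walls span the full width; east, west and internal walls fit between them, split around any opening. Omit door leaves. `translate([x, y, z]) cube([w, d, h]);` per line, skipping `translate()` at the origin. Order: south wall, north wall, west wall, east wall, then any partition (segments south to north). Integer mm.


cube([4250, 150, 2650]);
translate([0, 4350, 0]) cube([4250, 150, 2650]);
translate([0, 150, 0]) cube([150, 4200, 2650]);
translate([4100, 150, 0]) cube([150, 4200, 2650]);
translate([1500, 150, 0]) cube([150, 1500, 2650]);
translate([1500, 2400, 0]) cube([150, 1950, 2650]);


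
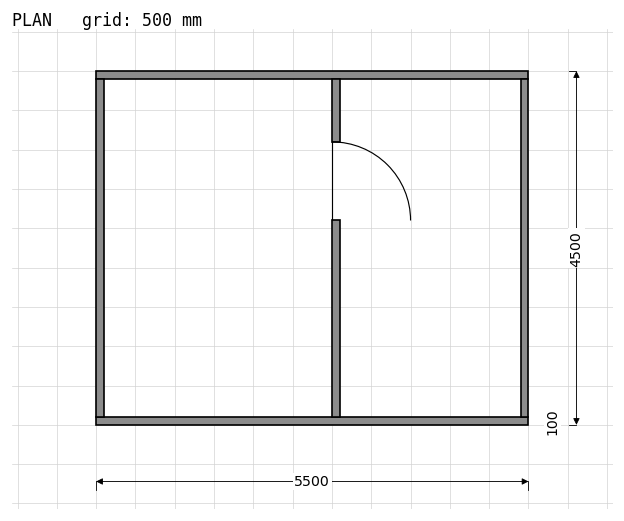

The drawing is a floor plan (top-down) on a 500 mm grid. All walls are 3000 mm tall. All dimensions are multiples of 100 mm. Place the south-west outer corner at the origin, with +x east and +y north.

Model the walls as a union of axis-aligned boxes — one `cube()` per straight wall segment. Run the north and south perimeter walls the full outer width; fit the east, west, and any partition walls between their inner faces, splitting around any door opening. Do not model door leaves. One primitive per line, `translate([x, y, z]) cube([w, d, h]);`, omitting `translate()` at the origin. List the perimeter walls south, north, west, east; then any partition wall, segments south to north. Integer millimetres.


cube([5500, 100, 3000]);
translate([0, 4400, 0]) cube([5500, 100, 3000]);
translate([0, 100, 0]) cube([100, 4300, 3000]);
translate([5400, 100, 0]) cube([100, 4300, 3000]);
translate([3000, 100, 0]) cube([100, 2500, 3000]);
translate([3000, 3600, 0]) cube([100, 800, 3000]);


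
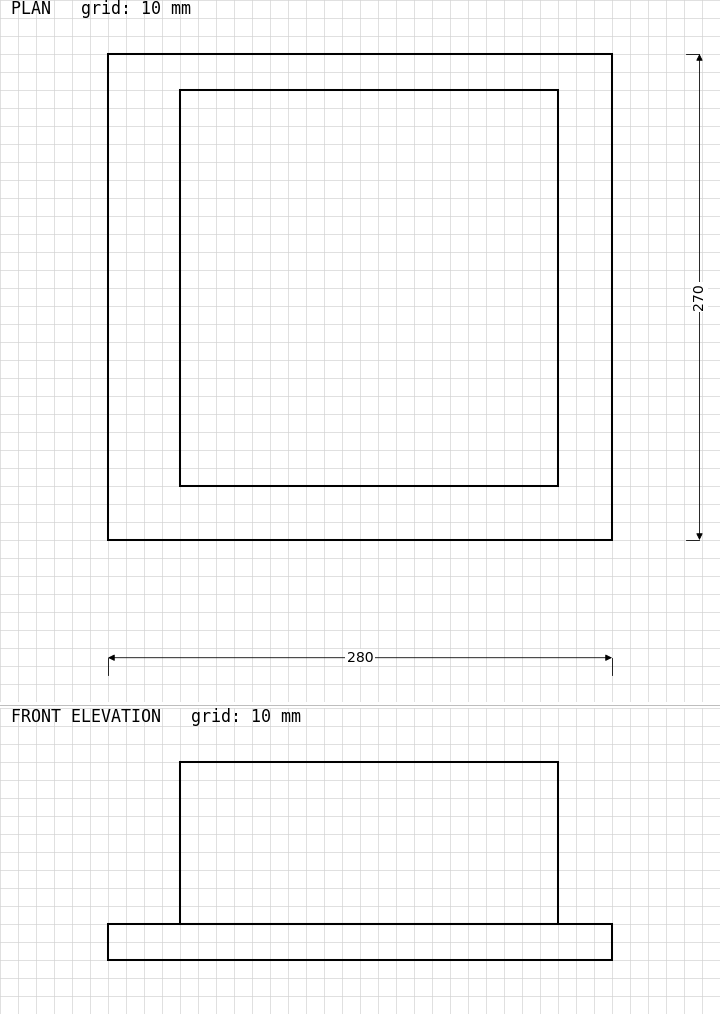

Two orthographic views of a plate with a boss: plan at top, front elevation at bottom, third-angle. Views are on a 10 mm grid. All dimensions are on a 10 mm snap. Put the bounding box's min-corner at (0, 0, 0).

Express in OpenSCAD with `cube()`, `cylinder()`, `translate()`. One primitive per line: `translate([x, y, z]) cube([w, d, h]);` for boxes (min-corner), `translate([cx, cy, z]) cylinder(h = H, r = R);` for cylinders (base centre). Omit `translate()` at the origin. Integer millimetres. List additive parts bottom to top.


cube([280, 270, 20]);
translate([40, 30, 20]) cube([210, 220, 90]);
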